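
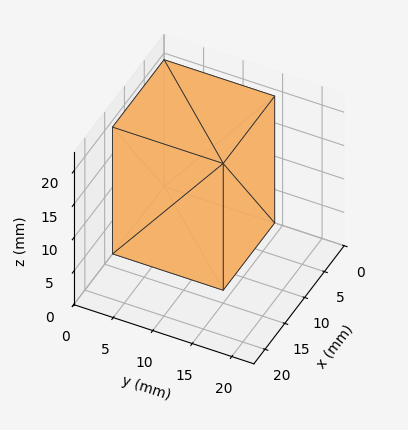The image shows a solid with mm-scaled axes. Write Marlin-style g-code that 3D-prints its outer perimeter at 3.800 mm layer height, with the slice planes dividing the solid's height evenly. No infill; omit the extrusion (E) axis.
Reading the render: the shape is a rectangular box, roughly 13 × 14 mm footprint and 19 mm tall (dimensions read to the nearest mm from the axis ticks). For the g-code, the solid's height is divided into equal slices at the stated Δz and each level perimeter traced with G1 moves after a G0 lift.

; perimeter-only toolpath
G21 ; units = mm
G90 ; absolute positioning
G28 ; home
; layer 1
G0 Z3.800
G0 X0.000 Y0.000
G1 X13.000 Y0.000
G1 X13.000 Y14.000
G1 X0.000 Y14.000
G1 X0.000 Y0.000
; layer 2
G0 Z7.600
G0 X0.000 Y0.000
G1 X13.000 Y0.000
G1 X13.000 Y14.000
G1 X0.000 Y14.000
G1 X0.000 Y0.000
; layer 3
G0 Z11.400
G0 X0.000 Y0.000
G1 X13.000 Y0.000
G1 X13.000 Y14.000
G1 X0.000 Y14.000
G1 X0.000 Y0.000
; layer 4
G0 Z15.200
G0 X0.000 Y0.000
G1 X13.000 Y0.000
G1 X13.000 Y14.000
G1 X0.000 Y14.000
G1 X0.000 Y0.000
; layer 5
G0 Z19.000
G0 X0.000 Y0.000
G1 X13.000 Y0.000
G1 X13.000 Y14.000
G1 X0.000 Y14.000
G1 X0.000 Y0.000
M2 ; end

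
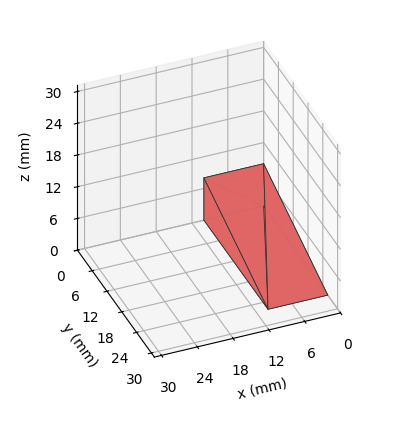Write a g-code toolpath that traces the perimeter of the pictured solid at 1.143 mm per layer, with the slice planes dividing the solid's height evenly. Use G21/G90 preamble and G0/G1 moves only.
Reading the render: the shape is a wedge (ramp): 10 × 26 mm base, rising to 8 mm along the y=0 edge and sloping linearly to z=0 at y=26 (dimensions read to the nearest mm from the axis ticks). For the g-code, the solid's height is divided into equal slices at the stated Δz and each level perimeter traced with G1 moves after a G0 lift.

; perimeter-only toolpath
G21 ; units = mm
G90 ; absolute positioning
G28 ; home
; layer 1
G0 Z1.143
G0 X0.000 Y0.000
G1 X10.000 Y0.000
G1 X10.000 Y22.286
G1 X0.000 Y22.286
G1 X0.000 Y0.000
; layer 2
G0 Z2.286
G0 X0.000 Y0.000
G1 X10.000 Y0.000
G1 X10.000 Y18.571
G1 X0.000 Y18.571
G1 X0.000 Y0.000
; layer 3
G0 Z3.429
G0 X0.000 Y0.000
G1 X10.000 Y0.000
G1 X10.000 Y14.857
G1 X0.000 Y14.857
G1 X0.000 Y0.000
; layer 4
G0 Z4.571
G0 X0.000 Y0.000
G1 X10.000 Y0.000
G1 X10.000 Y11.143
G1 X0.000 Y11.143
G1 X0.000 Y0.000
; layer 5
G0 Z5.714
G0 X0.000 Y0.000
G1 X10.000 Y0.000
G1 X10.000 Y7.429
G1 X0.000 Y7.429
G1 X0.000 Y0.000
; layer 6
G0 Z6.857
G0 X0.000 Y0.000
G1 X10.000 Y0.000
G1 X10.000 Y3.714
G1 X0.000 Y3.714
G1 X0.000 Y0.000
M2 ; end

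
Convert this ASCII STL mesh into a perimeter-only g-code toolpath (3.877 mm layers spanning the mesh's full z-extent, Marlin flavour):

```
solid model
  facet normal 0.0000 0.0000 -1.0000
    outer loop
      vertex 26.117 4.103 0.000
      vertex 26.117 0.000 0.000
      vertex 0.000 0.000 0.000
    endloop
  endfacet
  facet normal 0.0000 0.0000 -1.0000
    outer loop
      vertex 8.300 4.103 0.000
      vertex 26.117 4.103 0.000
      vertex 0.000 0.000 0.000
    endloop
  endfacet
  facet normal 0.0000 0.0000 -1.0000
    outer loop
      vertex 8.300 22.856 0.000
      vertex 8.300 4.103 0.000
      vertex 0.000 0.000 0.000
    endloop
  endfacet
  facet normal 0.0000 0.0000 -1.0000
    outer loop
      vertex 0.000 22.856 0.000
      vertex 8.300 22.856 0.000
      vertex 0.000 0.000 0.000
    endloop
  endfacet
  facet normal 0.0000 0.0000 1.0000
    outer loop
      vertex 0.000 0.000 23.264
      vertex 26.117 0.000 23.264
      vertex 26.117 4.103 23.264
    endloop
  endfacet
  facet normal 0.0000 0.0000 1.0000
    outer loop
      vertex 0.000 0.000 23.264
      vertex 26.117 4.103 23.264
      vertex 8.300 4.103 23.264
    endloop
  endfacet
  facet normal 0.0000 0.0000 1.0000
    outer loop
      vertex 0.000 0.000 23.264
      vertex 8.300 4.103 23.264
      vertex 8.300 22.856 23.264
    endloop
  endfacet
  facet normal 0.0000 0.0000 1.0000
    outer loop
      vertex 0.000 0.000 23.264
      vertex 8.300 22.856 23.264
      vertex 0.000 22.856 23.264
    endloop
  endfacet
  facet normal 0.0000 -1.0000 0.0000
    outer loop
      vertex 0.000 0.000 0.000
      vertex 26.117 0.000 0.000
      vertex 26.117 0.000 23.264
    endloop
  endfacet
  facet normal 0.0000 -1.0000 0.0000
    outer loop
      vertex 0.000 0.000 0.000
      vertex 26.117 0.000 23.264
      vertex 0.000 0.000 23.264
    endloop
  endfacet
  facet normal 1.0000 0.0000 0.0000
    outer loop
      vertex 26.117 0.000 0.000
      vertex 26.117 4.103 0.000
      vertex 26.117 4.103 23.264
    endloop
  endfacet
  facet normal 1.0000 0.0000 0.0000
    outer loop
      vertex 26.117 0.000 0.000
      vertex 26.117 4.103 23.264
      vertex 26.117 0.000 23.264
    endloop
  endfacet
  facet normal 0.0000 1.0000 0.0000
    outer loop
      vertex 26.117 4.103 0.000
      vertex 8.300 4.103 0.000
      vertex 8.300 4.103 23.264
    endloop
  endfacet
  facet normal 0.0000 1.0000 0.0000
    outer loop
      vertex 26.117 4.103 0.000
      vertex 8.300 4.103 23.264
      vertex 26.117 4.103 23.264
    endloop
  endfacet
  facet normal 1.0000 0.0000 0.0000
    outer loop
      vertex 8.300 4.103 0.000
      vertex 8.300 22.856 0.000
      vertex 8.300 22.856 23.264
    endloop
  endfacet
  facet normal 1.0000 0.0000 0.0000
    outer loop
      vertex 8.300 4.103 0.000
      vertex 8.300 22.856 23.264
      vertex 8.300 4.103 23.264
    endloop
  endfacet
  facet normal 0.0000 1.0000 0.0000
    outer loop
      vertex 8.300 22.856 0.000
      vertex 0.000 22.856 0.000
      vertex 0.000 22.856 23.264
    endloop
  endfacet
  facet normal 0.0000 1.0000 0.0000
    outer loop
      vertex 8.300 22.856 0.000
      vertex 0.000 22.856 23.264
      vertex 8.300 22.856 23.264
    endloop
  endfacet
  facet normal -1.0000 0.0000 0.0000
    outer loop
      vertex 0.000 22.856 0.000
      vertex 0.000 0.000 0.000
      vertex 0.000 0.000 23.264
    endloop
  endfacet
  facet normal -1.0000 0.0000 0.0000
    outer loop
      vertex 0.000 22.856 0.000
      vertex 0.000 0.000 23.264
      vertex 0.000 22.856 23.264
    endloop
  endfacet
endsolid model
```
; perimeter-only toolpath
G21 ; units = mm
G90 ; absolute positioning
G28 ; home
; layer 1
G0 Z3.877
G0 X0.000 Y0.000
G1 X26.117 Y0.000
G1 X26.117 Y4.103
G1 X8.300 Y4.103
G1 X8.300 Y22.856
G1 X0.000 Y22.856
G1 X0.000 Y0.000
; layer 2
G0 Z7.755
G0 X0.000 Y0.000
G1 X26.117 Y0.000
G1 X26.117 Y4.103
G1 X8.300 Y4.103
G1 X8.300 Y22.856
G1 X0.000 Y22.856
G1 X0.000 Y0.000
; layer 3
G0 Z11.632
G0 X0.000 Y0.000
G1 X26.117 Y0.000
G1 X26.117 Y4.103
G1 X8.300 Y4.103
G1 X8.300 Y22.856
G1 X0.000 Y22.856
G1 X0.000 Y0.000
; layer 4
G0 Z15.509
G0 X0.000 Y0.000
G1 X26.117 Y0.000
G1 X26.117 Y4.103
G1 X8.300 Y4.103
G1 X8.300 Y22.856
G1 X0.000 Y22.856
G1 X0.000 Y0.000
; layer 5
G0 Z19.387
G0 X0.000 Y0.000
G1 X26.117 Y0.000
G1 X26.117 Y4.103
G1 X8.300 Y4.103
G1 X8.300 Y22.856
G1 X0.000 Y22.856
G1 X0.000 Y0.000
; layer 6
G0 Z23.264
G0 X0.000 Y0.000
G1 X26.117 Y0.000
G1 X26.117 Y4.103
G1 X8.300 Y4.103
G1 X8.300 Y22.856
G1 X0.000 Y22.856
G1 X0.000 Y0.000
M2 ; end

The solid is an L-shaped prism: outer 26.1 × 22.9 mm, arm thicknesses ≈ 4.1 mm (horizontal) and 8.3 mm (vertical), extruded 23.3 mm in z. Slicing at Δz = 3.877 mm — 6 equal slices spanning the solid's height, so layer i sits at z = i·h/6 — gives 6 non-empty perimeters. Each is a 6-segment closed polygon; G0 lifts to the layer z and rapids to the start vertex, then G1 traces the edges.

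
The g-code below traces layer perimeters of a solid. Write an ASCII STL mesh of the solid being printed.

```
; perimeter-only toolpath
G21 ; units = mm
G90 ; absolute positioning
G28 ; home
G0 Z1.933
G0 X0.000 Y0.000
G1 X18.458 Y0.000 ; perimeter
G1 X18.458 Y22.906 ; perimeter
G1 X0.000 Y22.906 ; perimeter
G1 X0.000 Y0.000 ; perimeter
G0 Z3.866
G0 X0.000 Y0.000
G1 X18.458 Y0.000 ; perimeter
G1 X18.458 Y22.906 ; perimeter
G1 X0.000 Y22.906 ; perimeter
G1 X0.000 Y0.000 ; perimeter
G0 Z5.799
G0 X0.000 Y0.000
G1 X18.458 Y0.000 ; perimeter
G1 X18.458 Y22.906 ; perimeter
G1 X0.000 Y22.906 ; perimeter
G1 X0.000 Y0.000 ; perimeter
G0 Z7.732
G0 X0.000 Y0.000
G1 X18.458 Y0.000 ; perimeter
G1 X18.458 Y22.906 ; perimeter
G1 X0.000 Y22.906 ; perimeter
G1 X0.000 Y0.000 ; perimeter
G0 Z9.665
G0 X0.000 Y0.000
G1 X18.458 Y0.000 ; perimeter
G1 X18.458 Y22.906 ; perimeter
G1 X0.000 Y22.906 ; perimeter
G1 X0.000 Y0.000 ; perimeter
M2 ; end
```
solid part
  facet normal 0.0000 0.0000 -1.0000
    outer loop
      vertex 18.458 22.906 0.000
      vertex 18.458 0.000 0.000
      vertex 0.000 0.000 0.000
    endloop
  endfacet
  facet normal 0.0000 0.0000 -1.0000
    outer loop
      vertex 0.000 22.906 0.000
      vertex 18.458 22.906 0.000
      vertex 0.000 0.000 0.000
    endloop
  endfacet
  facet normal 0.0000 0.0000 1.0000
    outer loop
      vertex 0.000 0.000 9.665
      vertex 18.458 0.000 9.665
      vertex 18.458 22.906 9.665
    endloop
  endfacet
  facet normal 0.0000 0.0000 1.0000
    outer loop
      vertex 0.000 0.000 9.665
      vertex 18.458 22.906 9.665
      vertex 0.000 22.906 9.665
    endloop
  endfacet
  facet normal 0.0000 -1.0000 0.0000
    outer loop
      vertex 0.000 0.000 0.000
      vertex 18.458 0.000 0.000
      vertex 18.458 0.000 9.665
    endloop
  endfacet
  facet normal 0.0000 -1.0000 0.0000
    outer loop
      vertex 0.000 0.000 0.000
      vertex 18.458 0.000 9.665
      vertex 0.000 0.000 9.665
    endloop
  endfacet
  facet normal 0.0000 1.0000 0.0000
    outer loop
      vertex 18.458 22.906 9.665
      vertex 18.458 22.906 0.000
      vertex 0.000 22.906 0.000
    endloop
  endfacet
  facet normal 0.0000 1.0000 0.0000
    outer loop
      vertex 0.000 22.906 9.665
      vertex 18.458 22.906 9.665
      vertex 0.000 22.906 0.000
    endloop
  endfacet
  facet normal -1.0000 0.0000 0.0000
    outer loop
      vertex 0.000 22.906 9.665
      vertex 0.000 22.906 0.000
      vertex 0.000 0.000 0.000
    endloop
  endfacet
  facet normal -1.0000 0.0000 0.0000
    outer loop
      vertex 0.000 0.000 9.665
      vertex 0.000 22.906 9.665
      vertex 0.000 0.000 0.000
    endloop
  endfacet
  facet normal 1.0000 0.0000 0.0000
    outer loop
      vertex 18.458 0.000 0.000
      vertex 18.458 22.906 0.000
      vertex 18.458 22.906 9.665
    endloop
  endfacet
  facet normal 1.0000 0.0000 0.0000
    outer loop
      vertex 18.458 0.000 0.000
      vertex 18.458 22.906 9.665
      vertex 18.458 0.000 9.665
    endloop
  endfacet
endsolid part

The G0 Z moves step by Δz≈1.933 mm. Every layer's G1 loop is the same polygon, so the solid is a straight extrusion of it from z=0 to z≈9.66. Closing with flat bottom and top caps and triangulating gives 12 facets — a rectangular box, roughly 18.5 × 22.9 mm footprint and 9.66 mm tall.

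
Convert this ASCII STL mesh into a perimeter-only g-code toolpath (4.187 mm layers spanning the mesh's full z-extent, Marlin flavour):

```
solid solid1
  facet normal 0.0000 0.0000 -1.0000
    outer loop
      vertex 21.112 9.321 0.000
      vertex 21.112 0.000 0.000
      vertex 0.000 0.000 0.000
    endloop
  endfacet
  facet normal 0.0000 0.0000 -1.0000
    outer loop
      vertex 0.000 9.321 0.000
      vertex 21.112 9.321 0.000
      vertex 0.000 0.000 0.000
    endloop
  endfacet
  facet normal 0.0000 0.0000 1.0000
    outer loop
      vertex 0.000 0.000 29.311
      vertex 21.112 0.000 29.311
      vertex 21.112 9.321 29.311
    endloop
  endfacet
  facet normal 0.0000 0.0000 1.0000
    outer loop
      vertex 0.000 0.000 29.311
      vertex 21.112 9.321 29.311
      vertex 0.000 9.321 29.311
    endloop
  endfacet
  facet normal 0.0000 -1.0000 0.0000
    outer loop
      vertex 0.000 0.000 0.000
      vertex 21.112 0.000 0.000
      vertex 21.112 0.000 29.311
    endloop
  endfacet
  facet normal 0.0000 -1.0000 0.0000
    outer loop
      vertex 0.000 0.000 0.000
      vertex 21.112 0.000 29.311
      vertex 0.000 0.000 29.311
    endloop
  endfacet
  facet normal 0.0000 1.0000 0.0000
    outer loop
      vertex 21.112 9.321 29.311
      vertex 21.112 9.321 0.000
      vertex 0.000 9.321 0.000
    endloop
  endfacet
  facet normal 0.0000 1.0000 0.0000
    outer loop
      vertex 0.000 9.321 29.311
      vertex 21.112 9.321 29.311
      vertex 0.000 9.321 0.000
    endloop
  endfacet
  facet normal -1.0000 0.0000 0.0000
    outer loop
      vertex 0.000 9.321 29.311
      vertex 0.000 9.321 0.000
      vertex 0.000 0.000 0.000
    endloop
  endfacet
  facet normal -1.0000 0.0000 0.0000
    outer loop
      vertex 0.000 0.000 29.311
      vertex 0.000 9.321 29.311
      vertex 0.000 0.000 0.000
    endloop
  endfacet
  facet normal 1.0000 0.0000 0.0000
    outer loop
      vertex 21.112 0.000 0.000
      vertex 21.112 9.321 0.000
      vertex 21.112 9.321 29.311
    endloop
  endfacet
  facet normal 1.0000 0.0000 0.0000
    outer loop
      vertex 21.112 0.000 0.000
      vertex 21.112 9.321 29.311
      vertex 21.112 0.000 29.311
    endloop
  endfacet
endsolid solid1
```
; perimeter-only toolpath
G21 ; units = mm
G90 ; absolute positioning
G28 ; home
; layer 1
G0 Z4.187
G0 X0.000 Y0.000
G1 X21.112 Y0.000
G1 X21.112 Y9.321
G1 X0.000 Y9.321
G1 X0.000 Y0.000
; layer 2
G0 Z8.375
G0 X0.000 Y0.000
G1 X21.112 Y0.000
G1 X21.112 Y9.321
G1 X0.000 Y9.321
G1 X0.000 Y0.000
; layer 3
G0 Z12.562
G0 X0.000 Y0.000
G1 X21.112 Y0.000
G1 X21.112 Y9.321
G1 X0.000 Y9.321
G1 X0.000 Y0.000
; layer 4
G0 Z16.749
G0 X0.000 Y0.000
G1 X21.112 Y0.000
G1 X21.112 Y9.321
G1 X0.000 Y9.321
G1 X0.000 Y0.000
; layer 5
G0 Z20.936
G0 X0.000 Y0.000
G1 X21.112 Y0.000
G1 X21.112 Y9.321
G1 X0.000 Y9.321
G1 X0.000 Y0.000
; layer 6
G0 Z25.124
G0 X0.000 Y0.000
G1 X21.112 Y0.000
G1 X21.112 Y9.321
G1 X0.000 Y9.321
G1 X0.000 Y0.000
; layer 7
G0 Z29.311
G0 X0.000 Y0.000
G1 X21.112 Y0.000
G1 X21.112 Y9.321
G1 X0.000 Y9.321
G1 X0.000 Y0.000
M2 ; end

The solid is a rectangular box, roughly 21.1 × 9.32 mm footprint and 29.3 mm tall. Slicing at Δz = 4.187 mm — 7 equal slices spanning the solid's height, so layer i sits at z = i·h/7 — gives 7 non-empty perimeters. Each is a 4-segment closed polygon; G0 lifts to the layer z and rapids to the start vertex, then G1 traces the edges.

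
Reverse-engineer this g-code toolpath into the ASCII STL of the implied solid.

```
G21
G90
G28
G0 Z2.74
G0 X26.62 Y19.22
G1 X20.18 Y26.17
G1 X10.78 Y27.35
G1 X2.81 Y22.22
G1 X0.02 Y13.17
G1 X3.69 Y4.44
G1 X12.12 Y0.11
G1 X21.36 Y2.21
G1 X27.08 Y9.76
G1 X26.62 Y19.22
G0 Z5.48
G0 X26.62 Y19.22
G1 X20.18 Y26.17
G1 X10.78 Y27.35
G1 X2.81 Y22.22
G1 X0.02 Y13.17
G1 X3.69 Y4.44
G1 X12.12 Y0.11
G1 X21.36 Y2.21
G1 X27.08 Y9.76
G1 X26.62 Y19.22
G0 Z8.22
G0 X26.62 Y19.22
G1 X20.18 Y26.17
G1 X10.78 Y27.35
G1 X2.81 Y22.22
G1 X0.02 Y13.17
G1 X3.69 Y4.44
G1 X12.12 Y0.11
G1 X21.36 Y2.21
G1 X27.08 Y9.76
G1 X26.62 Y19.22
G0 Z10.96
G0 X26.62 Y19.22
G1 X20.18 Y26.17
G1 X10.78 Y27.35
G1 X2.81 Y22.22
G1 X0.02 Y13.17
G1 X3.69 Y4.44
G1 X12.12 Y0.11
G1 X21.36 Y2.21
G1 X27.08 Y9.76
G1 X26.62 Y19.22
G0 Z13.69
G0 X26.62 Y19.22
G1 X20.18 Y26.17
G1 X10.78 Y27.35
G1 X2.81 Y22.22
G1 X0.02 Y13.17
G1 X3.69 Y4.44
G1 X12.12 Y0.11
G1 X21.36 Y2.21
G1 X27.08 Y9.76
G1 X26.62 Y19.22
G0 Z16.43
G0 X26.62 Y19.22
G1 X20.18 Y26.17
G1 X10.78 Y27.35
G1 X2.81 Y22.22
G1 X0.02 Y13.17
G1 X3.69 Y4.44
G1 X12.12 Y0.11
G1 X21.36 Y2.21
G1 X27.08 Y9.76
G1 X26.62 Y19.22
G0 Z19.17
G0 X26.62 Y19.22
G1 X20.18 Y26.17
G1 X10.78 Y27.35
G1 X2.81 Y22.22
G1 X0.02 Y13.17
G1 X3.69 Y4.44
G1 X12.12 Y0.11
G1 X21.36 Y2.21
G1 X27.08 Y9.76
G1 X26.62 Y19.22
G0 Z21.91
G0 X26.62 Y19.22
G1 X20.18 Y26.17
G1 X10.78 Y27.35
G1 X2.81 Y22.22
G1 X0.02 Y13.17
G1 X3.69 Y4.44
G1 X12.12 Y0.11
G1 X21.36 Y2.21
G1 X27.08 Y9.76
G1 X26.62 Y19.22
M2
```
solid part
  facet normal 0.0000 0.0000 -1.0000
    outer loop
      vertex 10.78 27.35 0.00
      vertex 20.18 26.17 0.00
      vertex 26.62 19.22 0.00
    endloop
  endfacet
  facet normal 0.0000 0.0000 -1.0000
    outer loop
      vertex 2.81 22.22 0.00
      vertex 10.78 27.35 0.00
      vertex 26.62 19.22 0.00
    endloop
  endfacet
  facet normal 0.0000 0.0000 -1.0000
    outer loop
      vertex 0.02 13.17 0.00
      vertex 2.81 22.22 0.00
      vertex 26.62 19.22 0.00
    endloop
  endfacet
  facet normal 0.0000 0.0000 -1.0000
    outer loop
      vertex 3.69 4.44 0.00
      vertex 0.02 13.17 0.00
      vertex 26.62 19.22 0.00
    endloop
  endfacet
  facet normal 0.0000 0.0000 -1.0000
    outer loop
      vertex 12.12 0.11 0.00
      vertex 3.69 4.44 0.00
      vertex 26.62 19.22 0.00
    endloop
  endfacet
  facet normal 0.0000 0.0000 -1.0000
    outer loop
      vertex 21.36 2.21 0.00
      vertex 12.12 0.11 0.00
      vertex 26.62 19.22 0.00
    endloop
  endfacet
  facet normal 0.0000 0.0000 -1.0000
    outer loop
      vertex 27.08 9.76 0.00
      vertex 21.36 2.21 0.00
      vertex 26.62 19.22 0.00
    endloop
  endfacet
  facet normal 0.0000 0.0000 1.0000
    outer loop
      vertex 26.62 19.22 21.91
      vertex 20.18 26.17 21.91
      vertex 10.78 27.35 21.91
    endloop
  endfacet
  facet normal 0.0000 0.0000 1.0000
    outer loop
      vertex 26.62 19.22 21.91
      vertex 10.78 27.35 21.91
      vertex 2.81 22.22 21.91
    endloop
  endfacet
  facet normal 0.0000 0.0000 1.0000
    outer loop
      vertex 26.62 19.22 21.91
      vertex 2.81 22.22 21.91
      vertex 0.02 13.17 21.91
    endloop
  endfacet
  facet normal 0.0000 0.0000 1.0000
    outer loop
      vertex 26.62 19.22 21.91
      vertex 0.02 13.17 21.91
      vertex 3.69 4.44 21.91
    endloop
  endfacet
  facet normal 0.0000 0.0000 1.0000
    outer loop
      vertex 26.62 19.22 21.91
      vertex 3.69 4.44 21.91
      vertex 12.12 0.11 21.91
    endloop
  endfacet
  facet normal 0.0000 0.0000 1.0000
    outer loop
      vertex 26.62 19.22 21.91
      vertex 12.12 0.11 21.91
      vertex 21.36 2.21 21.91
    endloop
  endfacet
  facet normal 0.0000 0.0000 1.0000
    outer loop
      vertex 26.62 19.22 21.91
      vertex 21.36 2.21 21.91
      vertex 27.08 9.76 21.91
    endloop
  endfacet
  facet normal 0.7335 0.6797 0.0000
    outer loop
      vertex 26.62 19.22 0.00
      vertex 20.18 26.17 0.00
      vertex 20.18 26.17 21.91
    endloop
  endfacet
  facet normal 0.7335 0.6797 0.0000
    outer loop
      vertex 26.62 19.22 0.00
      vertex 20.18 26.17 21.91
      vertex 26.62 19.22 21.91
    endloop
  endfacet
  facet normal 0.1246 0.9922 0.0000
    outer loop
      vertex 20.18 26.17 0.00
      vertex 10.78 27.35 0.00
      vertex 10.78 27.35 21.91
    endloop
  endfacet
  facet normal 0.1246 0.9922 0.0000
    outer loop
      vertex 20.18 26.17 0.00
      vertex 10.78 27.35 21.91
      vertex 20.18 26.17 21.91
    endloop
  endfacet
  facet normal -0.5412 0.8409 0.0000
    outer loop
      vertex 10.78 27.35 0.00
      vertex 2.81 22.22 0.00
      vertex 2.81 22.22 21.91
    endloop
  endfacet
  facet normal -0.5412 0.8409 0.0000
    outer loop
      vertex 10.78 27.35 0.00
      vertex 2.81 22.22 21.91
      vertex 10.78 27.35 21.91
    endloop
  endfacet
  facet normal -0.9556 0.2946 0.0000
    outer loop
      vertex 2.81 22.22 0.00
      vertex 0.02 13.17 0.00
      vertex 0.02 13.17 21.91
    endloop
  endfacet
  facet normal -0.9556 0.2946 0.0000
    outer loop
      vertex 2.81 22.22 0.00
      vertex 0.02 13.17 21.91
      vertex 2.81 22.22 21.91
    endloop
  endfacet
  facet normal -0.9219 -0.3875 0.0000
    outer loop
      vertex 0.02 13.17 0.00
      vertex 3.69 4.44 0.00
      vertex 3.69 4.44 21.91
    endloop
  endfacet
  facet normal -0.9219 -0.3875 0.0000
    outer loop
      vertex 0.02 13.17 0.00
      vertex 3.69 4.44 21.91
      vertex 0.02 13.17 21.91
    endloop
  endfacet
  facet normal -0.4569 -0.8895 0.0000
    outer loop
      vertex 3.69 4.44 0.00
      vertex 12.12 0.11 0.00
      vertex 12.12 0.11 21.91
    endloop
  endfacet
  facet normal -0.4569 -0.8895 0.0000
    outer loop
      vertex 3.69 4.44 0.00
      vertex 12.12 0.11 21.91
      vertex 3.69 4.44 21.91
    endloop
  endfacet
  facet normal 0.2216 -0.9751 0.0000
    outer loop
      vertex 12.12 0.11 0.00
      vertex 21.36 2.21 0.00
      vertex 21.36 2.21 21.91
    endloop
  endfacet
  facet normal 0.2216 -0.9751 0.0000
    outer loop
      vertex 12.12 0.11 0.00
      vertex 21.36 2.21 21.91
      vertex 12.12 0.11 21.91
    endloop
  endfacet
  facet normal 0.7971 -0.6039 0.0000
    outer loop
      vertex 21.36 2.21 0.00
      vertex 27.08 9.76 0.00
      vertex 27.08 9.76 21.91
    endloop
  endfacet
  facet normal 0.7971 -0.6039 0.0000
    outer loop
      vertex 21.36 2.21 0.00
      vertex 27.08 9.76 21.91
      vertex 21.36 2.21 21.91
    endloop
  endfacet
  facet normal 0.9988 0.0486 0.0000
    outer loop
      vertex 27.08 9.76 0.00
      vertex 26.62 19.22 0.00
      vertex 26.62 19.22 21.91
    endloop
  endfacet
  facet normal 0.9988 0.0486 0.0000
    outer loop
      vertex 27.08 9.76 0.00
      vertex 26.62 19.22 21.91
      vertex 27.08 9.76 21.91
    endloop
  endfacet
endsolid part

The G0 Z moves step by Δz≈2.74 mm. Every layer's G1 loop is the same polygon, so the solid is a straight extrusion of it from z=0 to z≈21.9. Closing with flat bottom and top caps and triangulating gives 32 facets — a regular 9-sided prism (a cylinder approximated with 9 flat sides), circumscribed radius ≈ 13.8 mm, height ≈ 21.9 mm.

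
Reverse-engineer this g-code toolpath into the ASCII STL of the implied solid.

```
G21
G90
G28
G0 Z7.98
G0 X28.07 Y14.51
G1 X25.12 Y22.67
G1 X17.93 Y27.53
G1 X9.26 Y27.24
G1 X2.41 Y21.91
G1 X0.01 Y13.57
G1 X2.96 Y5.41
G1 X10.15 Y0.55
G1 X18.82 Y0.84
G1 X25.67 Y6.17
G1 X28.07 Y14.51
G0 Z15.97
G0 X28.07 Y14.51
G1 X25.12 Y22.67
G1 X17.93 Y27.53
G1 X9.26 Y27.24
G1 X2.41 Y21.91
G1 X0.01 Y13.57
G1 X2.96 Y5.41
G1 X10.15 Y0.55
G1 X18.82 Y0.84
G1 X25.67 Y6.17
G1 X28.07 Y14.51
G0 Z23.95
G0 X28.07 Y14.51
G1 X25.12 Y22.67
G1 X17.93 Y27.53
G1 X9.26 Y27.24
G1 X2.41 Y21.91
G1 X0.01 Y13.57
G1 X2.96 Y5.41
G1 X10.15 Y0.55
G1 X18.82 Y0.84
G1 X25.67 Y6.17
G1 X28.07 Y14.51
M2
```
solid part
  facet normal 0.0000 0.0000 -1.0000
    outer loop
      vertex 17.93 27.53 0.00
      vertex 25.12 22.67 0.00
      vertex 28.07 14.51 0.00
    endloop
  endfacet
  facet normal 0.0000 0.0000 -1.0000
    outer loop
      vertex 9.26 27.24 0.00
      vertex 17.93 27.53 0.00
      vertex 28.07 14.51 0.00
    endloop
  endfacet
  facet normal 0.0000 0.0000 -1.0000
    outer loop
      vertex 2.41 21.91 0.00
      vertex 9.26 27.24 0.00
      vertex 28.07 14.51 0.00
    endloop
  endfacet
  facet normal 0.0000 0.0000 -1.0000
    outer loop
      vertex 0.01 13.57 0.00
      vertex 2.41 21.91 0.00
      vertex 28.07 14.51 0.00
    endloop
  endfacet
  facet normal 0.0000 0.0000 -1.0000
    outer loop
      vertex 2.96 5.41 0.00
      vertex 0.01 13.57 0.00
      vertex 28.07 14.51 0.00
    endloop
  endfacet
  facet normal 0.0000 0.0000 -1.0000
    outer loop
      vertex 10.15 0.55 0.00
      vertex 2.96 5.41 0.00
      vertex 28.07 14.51 0.00
    endloop
  endfacet
  facet normal 0.0000 0.0000 -1.0000
    outer loop
      vertex 18.82 0.84 0.00
      vertex 10.15 0.55 0.00
      vertex 28.07 14.51 0.00
    endloop
  endfacet
  facet normal 0.0000 0.0000 -1.0000
    outer loop
      vertex 25.67 6.17 0.00
      vertex 18.82 0.84 0.00
      vertex 28.07 14.51 0.00
    endloop
  endfacet
  facet normal 0.0000 0.0000 1.0000
    outer loop
      vertex 28.07 14.51 23.95
      vertex 25.12 22.67 23.95
      vertex 17.93 27.53 23.95
    endloop
  endfacet
  facet normal 0.0000 0.0000 1.0000
    outer loop
      vertex 28.07 14.51 23.95
      vertex 17.93 27.53 23.95
      vertex 9.26 27.24 23.95
    endloop
  endfacet
  facet normal 0.0000 0.0000 1.0000
    outer loop
      vertex 28.07 14.51 23.95
      vertex 9.26 27.24 23.95
      vertex 2.41 21.91 23.95
    endloop
  endfacet
  facet normal 0.0000 0.0000 1.0000
    outer loop
      vertex 28.07 14.51 23.95
      vertex 2.41 21.91 23.95
      vertex 0.01 13.57 23.95
    endloop
  endfacet
  facet normal 0.0000 0.0000 1.0000
    outer loop
      vertex 28.07 14.51 23.95
      vertex 0.01 13.57 23.95
      vertex 2.96 5.41 23.95
    endloop
  endfacet
  facet normal 0.0000 0.0000 1.0000
    outer loop
      vertex 28.07 14.51 23.95
      vertex 2.96 5.41 23.95
      vertex 10.15 0.55 23.95
    endloop
  endfacet
  facet normal 0.0000 0.0000 1.0000
    outer loop
      vertex 28.07 14.51 23.95
      vertex 10.15 0.55 23.95
      vertex 18.82 0.84 23.95
    endloop
  endfacet
  facet normal 0.0000 0.0000 1.0000
    outer loop
      vertex 28.07 14.51 23.95
      vertex 18.82 0.84 23.95
      vertex 25.67 6.17 23.95
    endloop
  endfacet
  facet normal 0.9404 0.3400 0.0000
    outer loop
      vertex 28.07 14.51 0.00
      vertex 25.12 22.67 0.00
      vertex 25.12 22.67 23.95
    endloop
  endfacet
  facet normal 0.9404 0.3400 0.0000
    outer loop
      vertex 28.07 14.51 0.00
      vertex 25.12 22.67 23.95
      vertex 28.07 14.51 23.95
    endloop
  endfacet
  facet normal 0.5600 0.8285 0.0000
    outer loop
      vertex 25.12 22.67 0.00
      vertex 17.93 27.53 0.00
      vertex 17.93 27.53 23.95
    endloop
  endfacet
  facet normal 0.5600 0.8285 0.0000
    outer loop
      vertex 25.12 22.67 0.00
      vertex 17.93 27.53 23.95
      vertex 25.12 22.67 23.95
    endloop
  endfacet
  facet normal -0.0334 0.9994 0.0000
    outer loop
      vertex 17.93 27.53 0.00
      vertex 9.26 27.24 0.00
      vertex 9.26 27.24 23.95
    endloop
  endfacet
  facet normal -0.0334 0.9994 0.0000
    outer loop
      vertex 17.93 27.53 0.00
      vertex 9.26 27.24 23.95
      vertex 17.93 27.53 23.95
    endloop
  endfacet
  facet normal -0.6141 0.7892 0.0000
    outer loop
      vertex 9.26 27.24 0.00
      vertex 2.41 21.91 0.00
      vertex 2.41 21.91 23.95
    endloop
  endfacet
  facet normal -0.6141 0.7892 0.0000
    outer loop
      vertex 9.26 27.24 0.00
      vertex 2.41 21.91 23.95
      vertex 9.26 27.24 23.95
    endloop
  endfacet
  facet normal -0.9610 0.2765 0.0000
    outer loop
      vertex 2.41 21.91 0.00
      vertex 0.01 13.57 0.00
      vertex 0.01 13.57 23.95
    endloop
  endfacet
  facet normal -0.9610 0.2765 0.0000
    outer loop
      vertex 2.41 21.91 0.00
      vertex 0.01 13.57 23.95
      vertex 2.41 21.91 23.95
    endloop
  endfacet
  facet normal -0.9404 -0.3400 0.0000
    outer loop
      vertex 0.01 13.57 0.00
      vertex 2.96 5.41 0.00
      vertex 2.96 5.41 23.95
    endloop
  endfacet
  facet normal -0.9404 -0.3400 0.0000
    outer loop
      vertex 0.01 13.57 0.00
      vertex 2.96 5.41 23.95
      vertex 0.01 13.57 23.95
    endloop
  endfacet
  facet normal -0.5600 -0.8285 0.0000
    outer loop
      vertex 2.96 5.41 0.00
      vertex 10.15 0.55 0.00
      vertex 10.15 0.55 23.95
    endloop
  endfacet
  facet normal -0.5600 -0.8285 0.0000
    outer loop
      vertex 2.96 5.41 0.00
      vertex 10.15 0.55 23.95
      vertex 2.96 5.41 23.95
    endloop
  endfacet
  facet normal 0.0334 -0.9994 0.0000
    outer loop
      vertex 10.15 0.55 0.00
      vertex 18.82 0.84 0.00
      vertex 18.82 0.84 23.95
    endloop
  endfacet
  facet normal 0.0334 -0.9994 0.0000
    outer loop
      vertex 10.15 0.55 0.00
      vertex 18.82 0.84 23.95
      vertex 10.15 0.55 23.95
    endloop
  endfacet
  facet normal 0.6141 -0.7892 0.0000
    outer loop
      vertex 18.82 0.84 0.00
      vertex 25.67 6.17 0.00
      vertex 25.67 6.17 23.95
    endloop
  endfacet
  facet normal 0.6141 -0.7892 0.0000
    outer loop
      vertex 18.82 0.84 0.00
      vertex 25.67 6.17 23.95
      vertex 18.82 0.84 23.95
    endloop
  endfacet
  facet normal 0.9610 -0.2765 0.0000
    outer loop
      vertex 25.67 6.17 0.00
      vertex 28.07 14.51 0.00
      vertex 28.07 14.51 23.95
    endloop
  endfacet
  facet normal 0.9610 -0.2765 0.0000
    outer loop
      vertex 25.67 6.17 0.00
      vertex 28.07 14.51 23.95
      vertex 25.67 6.17 23.95
    endloop
  endfacet
endsolid part

The G0 Z moves step by Δz≈7.98 mm. Every layer's G1 loop is the same polygon, so the solid is a straight extrusion of it from z=0 to z≈23.9. Closing with flat bottom and top caps and triangulating gives 36 facets — a regular 10-sided prism (a cylinder approximated with 10 flat sides), circumscribed radius ≈ 14 mm, height ≈ 23.9 mm.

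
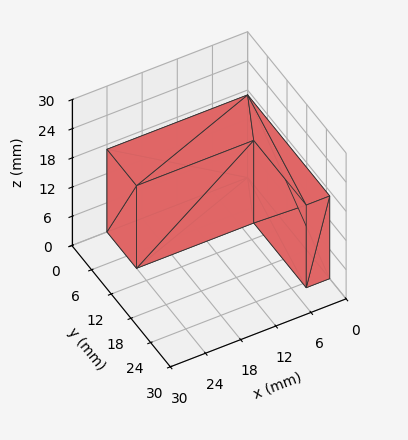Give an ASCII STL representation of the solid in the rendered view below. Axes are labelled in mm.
Reading the render: the shape is an L-shaped prism: outer 24 × 25 mm, arm thicknesses ≈ 9 mm (horizontal) and 4 mm (vertical), extruded 17 mm in z (dimensions read to the nearest mm from the axis ticks). For the STL, each face is triangulated and given an outward normal.

solid part
  facet normal 0.0000 0.0000 -1.0000
    outer loop
      vertex 24.00 9.00 0.00
      vertex 24.00 0.00 0.00
      vertex 0.00 0.00 0.00
    endloop
  endfacet
  facet normal 0.0000 0.0000 -1.0000
    outer loop
      vertex 4.00 9.00 0.00
      vertex 24.00 9.00 0.00
      vertex 0.00 0.00 0.00
    endloop
  endfacet
  facet normal 0.0000 0.0000 -1.0000
    outer loop
      vertex 4.00 25.00 0.00
      vertex 4.00 9.00 0.00
      vertex 0.00 0.00 0.00
    endloop
  endfacet
  facet normal 0.0000 0.0000 -1.0000
    outer loop
      vertex 0.00 25.00 0.00
      vertex 4.00 25.00 0.00
      vertex 0.00 0.00 0.00
    endloop
  endfacet
  facet normal 0.0000 0.0000 1.0000
    outer loop
      vertex 0.00 0.00 17.00
      vertex 24.00 0.00 17.00
      vertex 24.00 9.00 17.00
    endloop
  endfacet
  facet normal 0.0000 0.0000 1.0000
    outer loop
      vertex 0.00 0.00 17.00
      vertex 24.00 9.00 17.00
      vertex 4.00 9.00 17.00
    endloop
  endfacet
  facet normal 0.0000 0.0000 1.0000
    outer loop
      vertex 0.00 0.00 17.00
      vertex 4.00 9.00 17.00
      vertex 4.00 25.00 17.00
    endloop
  endfacet
  facet normal 0.0000 0.0000 1.0000
    outer loop
      vertex 0.00 0.00 17.00
      vertex 4.00 25.00 17.00
      vertex 0.00 25.00 17.00
    endloop
  endfacet
  facet normal 0.0000 -1.0000 0.0000
    outer loop
      vertex 0.00 0.00 0.00
      vertex 24.00 0.00 0.00
      vertex 24.00 0.00 17.00
    endloop
  endfacet
  facet normal 0.0000 -1.0000 0.0000
    outer loop
      vertex 0.00 0.00 0.00
      vertex 24.00 0.00 17.00
      vertex 0.00 0.00 17.00
    endloop
  endfacet
  facet normal 1.0000 0.0000 0.0000
    outer loop
      vertex 24.00 0.00 0.00
      vertex 24.00 9.00 0.00
      vertex 24.00 9.00 17.00
    endloop
  endfacet
  facet normal 1.0000 0.0000 0.0000
    outer loop
      vertex 24.00 0.00 0.00
      vertex 24.00 9.00 17.00
      vertex 24.00 0.00 17.00
    endloop
  endfacet
  facet normal 0.0000 1.0000 0.0000
    outer loop
      vertex 24.00 9.00 0.00
      vertex 4.00 9.00 0.00
      vertex 4.00 9.00 17.00
    endloop
  endfacet
  facet normal 0.0000 1.0000 0.0000
    outer loop
      vertex 24.00 9.00 0.00
      vertex 4.00 9.00 17.00
      vertex 24.00 9.00 17.00
    endloop
  endfacet
  facet normal 1.0000 0.0000 0.0000
    outer loop
      vertex 4.00 9.00 0.00
      vertex 4.00 25.00 0.00
      vertex 4.00 25.00 17.00
    endloop
  endfacet
  facet normal 1.0000 0.0000 0.0000
    outer loop
      vertex 4.00 9.00 0.00
      vertex 4.00 25.00 17.00
      vertex 4.00 9.00 17.00
    endloop
  endfacet
  facet normal 0.0000 1.0000 0.0000
    outer loop
      vertex 4.00 25.00 0.00
      vertex 0.00 25.00 0.00
      vertex 0.00 25.00 17.00
    endloop
  endfacet
  facet normal 0.0000 1.0000 0.0000
    outer loop
      vertex 4.00 25.00 0.00
      vertex 0.00 25.00 17.00
      vertex 4.00 25.00 17.00
    endloop
  endfacet
  facet normal -1.0000 0.0000 0.0000
    outer loop
      vertex 0.00 25.00 0.00
      vertex 0.00 0.00 0.00
      vertex 0.00 0.00 17.00
    endloop
  endfacet
  facet normal -1.0000 0.0000 0.0000
    outer loop
      vertex 0.00 25.00 0.00
      vertex 0.00 0.00 17.00
      vertex 0.00 25.00 17.00
    endloop
  endfacet
endsolid part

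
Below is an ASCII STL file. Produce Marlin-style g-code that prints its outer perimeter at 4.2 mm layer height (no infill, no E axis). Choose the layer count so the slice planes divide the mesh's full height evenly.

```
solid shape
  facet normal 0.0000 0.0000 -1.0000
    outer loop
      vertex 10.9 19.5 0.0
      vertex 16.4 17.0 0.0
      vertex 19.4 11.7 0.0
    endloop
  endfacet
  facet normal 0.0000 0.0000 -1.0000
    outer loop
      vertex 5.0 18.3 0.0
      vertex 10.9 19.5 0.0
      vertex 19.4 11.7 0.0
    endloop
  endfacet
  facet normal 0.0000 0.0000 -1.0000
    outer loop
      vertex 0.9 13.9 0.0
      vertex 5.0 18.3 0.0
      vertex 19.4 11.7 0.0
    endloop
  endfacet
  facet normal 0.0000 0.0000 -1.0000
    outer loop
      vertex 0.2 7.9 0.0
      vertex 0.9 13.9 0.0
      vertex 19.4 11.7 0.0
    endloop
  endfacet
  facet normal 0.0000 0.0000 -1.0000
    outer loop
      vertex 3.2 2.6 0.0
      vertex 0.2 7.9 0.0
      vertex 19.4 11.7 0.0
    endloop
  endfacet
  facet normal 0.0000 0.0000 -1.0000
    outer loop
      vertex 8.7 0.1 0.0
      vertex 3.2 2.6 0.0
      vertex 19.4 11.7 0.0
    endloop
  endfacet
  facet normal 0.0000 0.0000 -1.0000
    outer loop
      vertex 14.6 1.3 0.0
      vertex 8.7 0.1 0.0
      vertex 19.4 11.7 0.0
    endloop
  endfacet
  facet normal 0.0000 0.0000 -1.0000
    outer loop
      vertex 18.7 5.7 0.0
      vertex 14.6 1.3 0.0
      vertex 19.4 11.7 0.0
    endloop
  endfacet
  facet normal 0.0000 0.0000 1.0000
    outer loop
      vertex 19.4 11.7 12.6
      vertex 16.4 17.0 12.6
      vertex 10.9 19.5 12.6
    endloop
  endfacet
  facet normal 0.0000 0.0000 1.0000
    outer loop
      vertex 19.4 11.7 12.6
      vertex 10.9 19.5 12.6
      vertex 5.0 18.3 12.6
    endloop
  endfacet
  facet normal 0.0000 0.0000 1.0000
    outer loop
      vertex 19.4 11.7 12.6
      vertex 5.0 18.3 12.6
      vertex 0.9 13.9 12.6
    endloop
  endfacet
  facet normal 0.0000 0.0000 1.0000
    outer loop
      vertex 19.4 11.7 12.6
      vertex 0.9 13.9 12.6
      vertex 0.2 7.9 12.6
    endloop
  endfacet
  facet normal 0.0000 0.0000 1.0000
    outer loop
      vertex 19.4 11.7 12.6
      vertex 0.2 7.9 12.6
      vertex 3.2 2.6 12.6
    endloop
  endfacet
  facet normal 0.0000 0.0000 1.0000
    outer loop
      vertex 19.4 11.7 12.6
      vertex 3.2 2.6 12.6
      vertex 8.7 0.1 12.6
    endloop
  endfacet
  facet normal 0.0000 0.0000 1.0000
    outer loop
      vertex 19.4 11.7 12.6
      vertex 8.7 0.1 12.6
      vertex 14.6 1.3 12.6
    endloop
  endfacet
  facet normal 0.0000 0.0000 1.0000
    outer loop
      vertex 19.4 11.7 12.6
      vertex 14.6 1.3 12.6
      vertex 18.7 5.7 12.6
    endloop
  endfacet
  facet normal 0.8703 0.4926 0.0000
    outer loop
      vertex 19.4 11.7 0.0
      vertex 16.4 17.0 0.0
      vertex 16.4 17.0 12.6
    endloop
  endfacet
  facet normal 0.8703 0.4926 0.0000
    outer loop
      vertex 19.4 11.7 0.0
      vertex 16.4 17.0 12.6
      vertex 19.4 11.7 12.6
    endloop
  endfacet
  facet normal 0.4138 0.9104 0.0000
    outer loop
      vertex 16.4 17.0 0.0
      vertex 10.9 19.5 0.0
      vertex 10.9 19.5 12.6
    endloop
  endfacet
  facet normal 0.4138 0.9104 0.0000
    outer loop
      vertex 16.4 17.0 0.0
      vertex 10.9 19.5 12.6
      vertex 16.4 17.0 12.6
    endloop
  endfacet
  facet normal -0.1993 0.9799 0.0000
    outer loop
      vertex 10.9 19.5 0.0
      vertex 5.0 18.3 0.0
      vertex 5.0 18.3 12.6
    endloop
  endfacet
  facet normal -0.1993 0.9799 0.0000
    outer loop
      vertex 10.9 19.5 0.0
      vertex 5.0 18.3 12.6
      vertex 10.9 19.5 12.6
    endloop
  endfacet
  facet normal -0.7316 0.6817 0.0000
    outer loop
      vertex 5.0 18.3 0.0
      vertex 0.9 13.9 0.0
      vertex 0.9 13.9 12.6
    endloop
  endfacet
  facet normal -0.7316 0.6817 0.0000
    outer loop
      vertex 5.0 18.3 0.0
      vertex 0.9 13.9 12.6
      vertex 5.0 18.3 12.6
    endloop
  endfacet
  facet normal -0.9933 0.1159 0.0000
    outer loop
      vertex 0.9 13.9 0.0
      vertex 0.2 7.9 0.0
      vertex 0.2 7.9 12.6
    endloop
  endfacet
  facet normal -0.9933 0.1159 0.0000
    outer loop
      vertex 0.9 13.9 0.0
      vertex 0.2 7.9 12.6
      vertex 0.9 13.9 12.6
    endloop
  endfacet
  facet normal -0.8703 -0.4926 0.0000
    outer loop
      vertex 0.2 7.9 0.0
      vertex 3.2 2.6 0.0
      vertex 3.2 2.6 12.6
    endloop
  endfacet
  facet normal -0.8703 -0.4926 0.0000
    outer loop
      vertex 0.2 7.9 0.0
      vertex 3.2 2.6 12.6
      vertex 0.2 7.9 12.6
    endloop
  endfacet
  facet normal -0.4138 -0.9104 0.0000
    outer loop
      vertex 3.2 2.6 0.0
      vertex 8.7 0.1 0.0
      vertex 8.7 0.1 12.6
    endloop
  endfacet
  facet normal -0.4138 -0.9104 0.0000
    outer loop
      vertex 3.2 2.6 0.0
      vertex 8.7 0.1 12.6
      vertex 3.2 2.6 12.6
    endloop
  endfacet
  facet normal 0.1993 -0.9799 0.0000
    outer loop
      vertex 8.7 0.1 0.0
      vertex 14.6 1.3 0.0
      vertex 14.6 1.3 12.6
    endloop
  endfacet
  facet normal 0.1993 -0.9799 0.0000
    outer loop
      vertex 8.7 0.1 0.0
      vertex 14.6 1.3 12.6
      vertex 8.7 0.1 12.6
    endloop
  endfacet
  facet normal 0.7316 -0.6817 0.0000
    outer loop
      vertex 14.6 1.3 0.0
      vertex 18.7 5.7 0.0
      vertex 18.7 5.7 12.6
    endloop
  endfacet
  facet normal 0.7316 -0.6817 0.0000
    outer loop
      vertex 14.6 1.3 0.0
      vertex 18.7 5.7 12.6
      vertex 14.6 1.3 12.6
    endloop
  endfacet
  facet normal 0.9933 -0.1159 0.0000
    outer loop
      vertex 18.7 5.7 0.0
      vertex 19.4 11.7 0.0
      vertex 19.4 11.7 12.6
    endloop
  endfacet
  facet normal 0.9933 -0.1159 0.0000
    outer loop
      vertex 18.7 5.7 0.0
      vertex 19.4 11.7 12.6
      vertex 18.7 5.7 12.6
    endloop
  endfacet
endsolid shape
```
; perimeter-only toolpath
G21 ; units = mm
G90 ; absolute positioning
G28 ; home
; layer 1
G0 Z4.2
G0 X19.4 Y11.7
G1 X16.4 Y17.0
G1 X10.9 Y19.5
G1 X5.0 Y18.3
G1 X0.9 Y13.9
G1 X0.2 Y7.9
G1 X3.2 Y2.6
G1 X8.7 Y0.1
G1 X14.6 Y1.3
G1 X18.7 Y5.7
G1 X19.4 Y11.7
; layer 2
G0 Z8.4
G0 X19.4 Y11.7
G1 X16.4 Y17.0
G1 X10.9 Y19.5
G1 X5.0 Y18.3
G1 X0.9 Y13.9
G1 X0.2 Y7.9
G1 X3.2 Y2.6
G1 X8.7 Y0.1
G1 X14.6 Y1.3
G1 X18.7 Y5.7
G1 X19.4 Y11.7
; layer 3
G0 Z12.6
G0 X19.4 Y11.7
G1 X16.4 Y17.0
G1 X10.9 Y19.5
G1 X5.0 Y18.3
G1 X0.9 Y13.9
G1 X0.2 Y7.9
G1 X3.2 Y2.6
G1 X8.7 Y0.1
G1 X14.6 Y1.3
G1 X18.7 Y5.7
G1 X19.4 Y11.7
M2 ; end

The solid is a regular 10-sided prism (a cylinder approximated with 10 flat sides), circumscribed radius ≈ 9.8 mm, height ≈ 12.6 mm. Slicing at Δz = 4.2 mm — 3 equal slices spanning the solid's height, so layer i sits at z = i·h/3 — gives 3 non-empty perimeters. Each is a 10-segment closed polygon; G0 lifts to the layer z and rapids to the start vertex, then G1 traces the edges.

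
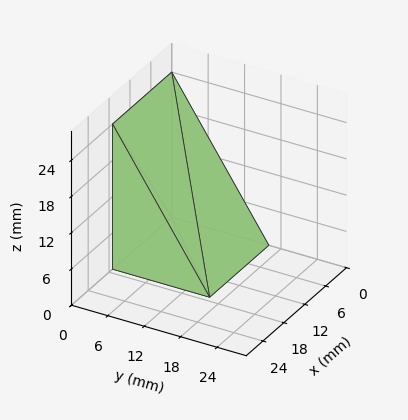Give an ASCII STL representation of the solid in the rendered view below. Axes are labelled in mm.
Reading the render: the shape is a wedge (ramp): 17 × 16 mm base, rising to 24 mm along the y=0 edge and sloping linearly to z=0 at y=16 (dimensions read to the nearest mm from the axis ticks). For the STL, each face is triangulated and given an outward normal.

solid part
  facet normal 0.0000 0.0000 -1.0000
    outer loop
      vertex 17.0 16.0 0.0
      vertex 17.0 0.0 0.0
      vertex 0.0 0.0 0.0
    endloop
  endfacet
  facet normal 0.0000 0.0000 -1.0000
    outer loop
      vertex 0.0 16.0 0.0
      vertex 17.0 16.0 0.0
      vertex 0.0 0.0 0.0
    endloop
  endfacet
  facet normal 0.0000 -1.0000 0.0000
    outer loop
      vertex 0.0 0.0 0.0
      vertex 17.0 0.0 0.0
      vertex 17.0 0.0 24.0
    endloop
  endfacet
  facet normal 0.0000 -1.0000 0.0000
    outer loop
      vertex 0.0 0.0 0.0
      vertex 17.0 0.0 24.0
      vertex 0.0 0.0 24.0
    endloop
  endfacet
  facet normal 0.0000 0.8321 0.5547
    outer loop
      vertex 0.0 0.0 24.0
      vertex 17.0 0.0 24.0
      vertex 17.0 16.0 0.0
    endloop
  endfacet
  facet normal 0.0000 0.8321 0.5547
    outer loop
      vertex 0.0 0.0 24.0
      vertex 17.0 16.0 0.0
      vertex 0.0 16.0 0.0
    endloop
  endfacet
  facet normal -1.0000 0.0000 0.0000
    outer loop
      vertex 0.0 0.0 24.0
      vertex 0.0 16.0 0.0
      vertex 0.0 0.0 0.0
    endloop
  endfacet
  facet normal 1.0000 0.0000 0.0000
    outer loop
      vertex 17.0 0.0 0.0
      vertex 17.0 16.0 0.0
      vertex 17.0 0.0 24.0
    endloop
  endfacet
endsolid part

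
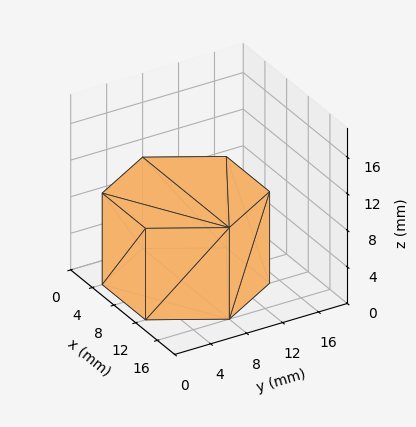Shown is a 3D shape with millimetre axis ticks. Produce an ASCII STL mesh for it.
Reading the render: the shape is a regular 6-sided prism (a cylinder approximated with 6 flat sides), circumscribed radius ≈ 8 mm, height ≈ 10 mm (dimensions read to the nearest mm from the axis ticks). For the STL, each face is triangulated and given an outward normal.

solid part
  facet normal 0.0000 0.0000 -1.0000
    outer loop
      vertex 4.0 14.9 0.0
      vertex 12.0 14.9 0.0
      vertex 16.0 8.0 0.0
    endloop
  endfacet
  facet normal 0.0000 0.0000 -1.0000
    outer loop
      vertex 0.0 8.0 0.0
      vertex 4.0 14.9 0.0
      vertex 16.0 8.0 0.0
    endloop
  endfacet
  facet normal 0.0000 0.0000 -1.0000
    outer loop
      vertex 4.0 1.1 0.0
      vertex 0.0 8.0 0.0
      vertex 16.0 8.0 0.0
    endloop
  endfacet
  facet normal 0.0000 0.0000 -1.0000
    outer loop
      vertex 12.0 1.1 0.0
      vertex 4.0 1.1 0.0
      vertex 16.0 8.0 0.0
    endloop
  endfacet
  facet normal 0.0000 0.0000 1.0000
    outer loop
      vertex 16.0 8.0 10.0
      vertex 12.0 14.9 10.0
      vertex 4.0 14.9 10.0
    endloop
  endfacet
  facet normal 0.0000 0.0000 1.0000
    outer loop
      vertex 16.0 8.0 10.0
      vertex 4.0 14.9 10.0
      vertex 0.0 8.0 10.0
    endloop
  endfacet
  facet normal 0.0000 0.0000 1.0000
    outer loop
      vertex 16.0 8.0 10.0
      vertex 0.0 8.0 10.0
      vertex 4.0 1.1 10.0
    endloop
  endfacet
  facet normal 0.0000 0.0000 1.0000
    outer loop
      vertex 16.0 8.0 10.0
      vertex 4.0 1.1 10.0
      vertex 12.0 1.1 10.0
    endloop
  endfacet
  facet normal 0.8651 0.5015 0.0000
    outer loop
      vertex 16.0 8.0 0.0
      vertex 12.0 14.9 0.0
      vertex 12.0 14.9 10.0
    endloop
  endfacet
  facet normal 0.8651 0.5015 0.0000
    outer loop
      vertex 16.0 8.0 0.0
      vertex 12.0 14.9 10.0
      vertex 16.0 8.0 10.0
    endloop
  endfacet
  facet normal 0.0000 1.0000 0.0000
    outer loop
      vertex 12.0 14.9 0.0
      vertex 4.0 14.9 0.0
      vertex 4.0 14.9 10.0
    endloop
  endfacet
  facet normal 0.0000 1.0000 0.0000
    outer loop
      vertex 12.0 14.9 0.0
      vertex 4.0 14.9 10.0
      vertex 12.0 14.9 10.0
    endloop
  endfacet
  facet normal -0.8651 0.5015 0.0000
    outer loop
      vertex 4.0 14.9 0.0
      vertex 0.0 8.0 0.0
      vertex 0.0 8.0 10.0
    endloop
  endfacet
  facet normal -0.8651 0.5015 0.0000
    outer loop
      vertex 4.0 14.9 0.0
      vertex 0.0 8.0 10.0
      vertex 4.0 14.9 10.0
    endloop
  endfacet
  facet normal -0.8651 -0.5015 0.0000
    outer loop
      vertex 0.0 8.0 0.0
      vertex 4.0 1.1 0.0
      vertex 4.0 1.1 10.0
    endloop
  endfacet
  facet normal -0.8651 -0.5015 0.0000
    outer loop
      vertex 0.0 8.0 0.0
      vertex 4.0 1.1 10.0
      vertex 0.0 8.0 10.0
    endloop
  endfacet
  facet normal 0.0000 -1.0000 0.0000
    outer loop
      vertex 4.0 1.1 0.0
      vertex 12.0 1.1 0.0
      vertex 12.0 1.1 10.0
    endloop
  endfacet
  facet normal 0.0000 -1.0000 0.0000
    outer loop
      vertex 4.0 1.1 0.0
      vertex 12.0 1.1 10.0
      vertex 4.0 1.1 10.0
    endloop
  endfacet
  facet normal 0.8651 -0.5015 0.0000
    outer loop
      vertex 12.0 1.1 0.0
      vertex 16.0 8.0 0.0
      vertex 16.0 8.0 10.0
    endloop
  endfacet
  facet normal 0.8651 -0.5015 0.0000
    outer loop
      vertex 12.0 1.1 0.0
      vertex 16.0 8.0 10.0
      vertex 12.0 1.1 10.0
    endloop
  endfacet
endsolid part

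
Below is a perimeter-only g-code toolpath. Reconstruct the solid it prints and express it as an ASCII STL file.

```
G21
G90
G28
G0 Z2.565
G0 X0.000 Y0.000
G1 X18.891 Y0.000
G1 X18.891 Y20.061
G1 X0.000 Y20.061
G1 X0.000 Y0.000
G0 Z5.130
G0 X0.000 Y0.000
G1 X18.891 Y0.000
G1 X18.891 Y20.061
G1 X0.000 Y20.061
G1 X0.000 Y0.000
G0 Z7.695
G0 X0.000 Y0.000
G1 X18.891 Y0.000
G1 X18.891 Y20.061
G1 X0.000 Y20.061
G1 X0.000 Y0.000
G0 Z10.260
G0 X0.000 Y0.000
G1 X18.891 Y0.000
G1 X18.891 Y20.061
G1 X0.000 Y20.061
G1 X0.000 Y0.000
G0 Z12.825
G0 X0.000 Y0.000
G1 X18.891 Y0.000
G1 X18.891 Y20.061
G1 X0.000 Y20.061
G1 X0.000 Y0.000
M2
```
solid part
  facet normal 0.0000 0.0000 -1.0000
    outer loop
      vertex 18.891 20.061 0.000
      vertex 18.891 0.000 0.000
      vertex 0.000 0.000 0.000
    endloop
  endfacet
  facet normal 0.0000 0.0000 -1.0000
    outer loop
      vertex 0.000 20.061 0.000
      vertex 18.891 20.061 0.000
      vertex 0.000 0.000 0.000
    endloop
  endfacet
  facet normal 0.0000 0.0000 1.0000
    outer loop
      vertex 0.000 0.000 12.825
      vertex 18.891 0.000 12.825
      vertex 18.891 20.061 12.825
    endloop
  endfacet
  facet normal 0.0000 0.0000 1.0000
    outer loop
      vertex 0.000 0.000 12.825
      vertex 18.891 20.061 12.825
      vertex 0.000 20.061 12.825
    endloop
  endfacet
  facet normal 0.0000 -1.0000 0.0000
    outer loop
      vertex 0.000 0.000 0.000
      vertex 18.891 0.000 0.000
      vertex 18.891 0.000 12.825
    endloop
  endfacet
  facet normal 0.0000 -1.0000 0.0000
    outer loop
      vertex 0.000 0.000 0.000
      vertex 18.891 0.000 12.825
      vertex 0.000 0.000 12.825
    endloop
  endfacet
  facet normal 0.0000 1.0000 0.0000
    outer loop
      vertex 18.891 20.061 12.825
      vertex 18.891 20.061 0.000
      vertex 0.000 20.061 0.000
    endloop
  endfacet
  facet normal 0.0000 1.0000 0.0000
    outer loop
      vertex 0.000 20.061 12.825
      vertex 18.891 20.061 12.825
      vertex 0.000 20.061 0.000
    endloop
  endfacet
  facet normal -1.0000 0.0000 0.0000
    outer loop
      vertex 0.000 20.061 12.825
      vertex 0.000 20.061 0.000
      vertex 0.000 0.000 0.000
    endloop
  endfacet
  facet normal -1.0000 0.0000 0.0000
    outer loop
      vertex 0.000 0.000 12.825
      vertex 0.000 20.061 12.825
      vertex 0.000 0.000 0.000
    endloop
  endfacet
  facet normal 1.0000 0.0000 0.0000
    outer loop
      vertex 18.891 0.000 0.000
      vertex 18.891 20.061 0.000
      vertex 18.891 20.061 12.825
    endloop
  endfacet
  facet normal 1.0000 0.0000 0.0000
    outer loop
      vertex 18.891 0.000 0.000
      vertex 18.891 20.061 12.825
      vertex 18.891 0.000 12.825
    endloop
  endfacet
endsolid part

The G0 Z moves step by Δz≈2.565 mm. Every layer's G1 loop is the same polygon, so the solid is a straight extrusion of it from z=0 to z≈12.8. Closing with flat bottom and top caps and triangulating gives 12 facets — a rectangular box, roughly 18.9 × 20.1 mm footprint and 12.8 mm tall.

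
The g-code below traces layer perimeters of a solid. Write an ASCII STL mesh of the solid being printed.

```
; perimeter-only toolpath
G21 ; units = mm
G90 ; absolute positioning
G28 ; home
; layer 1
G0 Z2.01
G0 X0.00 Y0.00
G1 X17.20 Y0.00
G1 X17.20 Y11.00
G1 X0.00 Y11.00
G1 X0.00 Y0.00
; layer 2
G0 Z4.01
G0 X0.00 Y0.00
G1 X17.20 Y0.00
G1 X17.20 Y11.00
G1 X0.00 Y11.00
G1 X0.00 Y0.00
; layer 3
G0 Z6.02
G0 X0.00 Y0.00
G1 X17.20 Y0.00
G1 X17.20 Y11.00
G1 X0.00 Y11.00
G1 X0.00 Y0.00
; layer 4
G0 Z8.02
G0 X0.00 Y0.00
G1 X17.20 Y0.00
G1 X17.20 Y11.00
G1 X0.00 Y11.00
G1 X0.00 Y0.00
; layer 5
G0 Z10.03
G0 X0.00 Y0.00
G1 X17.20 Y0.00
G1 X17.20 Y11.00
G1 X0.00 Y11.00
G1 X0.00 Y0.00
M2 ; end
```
solid part
  facet normal 0.0000 0.0000 -1.0000
    outer loop
      vertex 17.20 11.00 0.00
      vertex 17.20 0.00 0.00
      vertex 0.00 0.00 0.00
    endloop
  endfacet
  facet normal 0.0000 0.0000 -1.0000
    outer loop
      vertex 0.00 11.00 0.00
      vertex 17.20 11.00 0.00
      vertex 0.00 0.00 0.00
    endloop
  endfacet
  facet normal 0.0000 0.0000 1.0000
    outer loop
      vertex 0.00 0.00 10.03
      vertex 17.20 0.00 10.03
      vertex 17.20 11.00 10.03
    endloop
  endfacet
  facet normal 0.0000 0.0000 1.0000
    outer loop
      vertex 0.00 0.00 10.03
      vertex 17.20 11.00 10.03
      vertex 0.00 11.00 10.03
    endloop
  endfacet
  facet normal 0.0000 -1.0000 0.0000
    outer loop
      vertex 0.00 0.00 0.00
      vertex 17.20 0.00 0.00
      vertex 17.20 0.00 10.03
    endloop
  endfacet
  facet normal 0.0000 -1.0000 0.0000
    outer loop
      vertex 0.00 0.00 0.00
      vertex 17.20 0.00 10.03
      vertex 0.00 0.00 10.03
    endloop
  endfacet
  facet normal 0.0000 1.0000 0.0000
    outer loop
      vertex 17.20 11.00 10.03
      vertex 17.20 11.00 0.00
      vertex 0.00 11.00 0.00
    endloop
  endfacet
  facet normal 0.0000 1.0000 0.0000
    outer loop
      vertex 0.00 11.00 10.03
      vertex 17.20 11.00 10.03
      vertex 0.00 11.00 0.00
    endloop
  endfacet
  facet normal -1.0000 0.0000 0.0000
    outer loop
      vertex 0.00 11.00 10.03
      vertex 0.00 11.00 0.00
      vertex 0.00 0.00 0.00
    endloop
  endfacet
  facet normal -1.0000 0.0000 0.0000
    outer loop
      vertex 0.00 0.00 10.03
      vertex 0.00 11.00 10.03
      vertex 0.00 0.00 0.00
    endloop
  endfacet
  facet normal 1.0000 0.0000 0.0000
    outer loop
      vertex 17.20 0.00 0.00
      vertex 17.20 11.00 0.00
      vertex 17.20 11.00 10.03
    endloop
  endfacet
  facet normal 1.0000 0.0000 0.0000
    outer loop
      vertex 17.20 0.00 0.00
      vertex 17.20 11.00 10.03
      vertex 17.20 0.00 10.03
    endloop
  endfacet
endsolid part

The G0 Z moves step by Δz≈2.01 mm. Every layer's G1 loop is the same polygon, so the solid is a straight extrusion of it from z=0 to z≈10. Closing with flat bottom and top caps and triangulating gives 12 facets — a rectangular box, roughly 17.2 × 11 mm footprint and 10 mm tall.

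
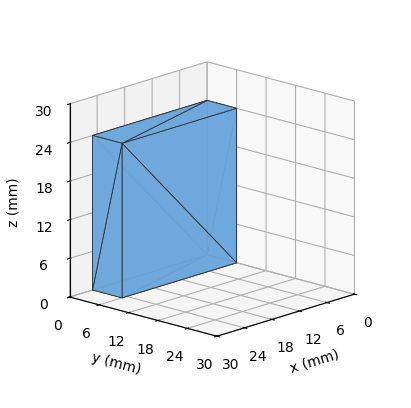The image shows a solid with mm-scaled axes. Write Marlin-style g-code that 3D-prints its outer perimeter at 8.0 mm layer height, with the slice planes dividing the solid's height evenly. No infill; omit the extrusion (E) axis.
Reading the render: the shape is a rectangular box, roughly 25 × 6 mm footprint and 24 mm tall (dimensions read to the nearest mm from the axis ticks). For the g-code, the solid's height is divided into equal slices at the stated Δz and each level perimeter traced with G1 moves after a G0 lift.

; perimeter-only toolpath
G21 ; units = mm
G90 ; absolute positioning
G28 ; home
; layer 1
G0 Z8.0
G0 X0.0 Y0.0
G1 X25.0 Y0.0
G1 X25.0 Y6.0
G1 X0.0 Y6.0
G1 X0.0 Y0.0
; layer 2
G0 Z16.0
G0 X0.0 Y0.0
G1 X25.0 Y0.0
G1 X25.0 Y6.0
G1 X0.0 Y6.0
G1 X0.0 Y0.0
; layer 3
G0 Z24.0
G0 X0.0 Y0.0
G1 X25.0 Y0.0
G1 X25.0 Y6.0
G1 X0.0 Y6.0
G1 X0.0 Y0.0
M2 ; end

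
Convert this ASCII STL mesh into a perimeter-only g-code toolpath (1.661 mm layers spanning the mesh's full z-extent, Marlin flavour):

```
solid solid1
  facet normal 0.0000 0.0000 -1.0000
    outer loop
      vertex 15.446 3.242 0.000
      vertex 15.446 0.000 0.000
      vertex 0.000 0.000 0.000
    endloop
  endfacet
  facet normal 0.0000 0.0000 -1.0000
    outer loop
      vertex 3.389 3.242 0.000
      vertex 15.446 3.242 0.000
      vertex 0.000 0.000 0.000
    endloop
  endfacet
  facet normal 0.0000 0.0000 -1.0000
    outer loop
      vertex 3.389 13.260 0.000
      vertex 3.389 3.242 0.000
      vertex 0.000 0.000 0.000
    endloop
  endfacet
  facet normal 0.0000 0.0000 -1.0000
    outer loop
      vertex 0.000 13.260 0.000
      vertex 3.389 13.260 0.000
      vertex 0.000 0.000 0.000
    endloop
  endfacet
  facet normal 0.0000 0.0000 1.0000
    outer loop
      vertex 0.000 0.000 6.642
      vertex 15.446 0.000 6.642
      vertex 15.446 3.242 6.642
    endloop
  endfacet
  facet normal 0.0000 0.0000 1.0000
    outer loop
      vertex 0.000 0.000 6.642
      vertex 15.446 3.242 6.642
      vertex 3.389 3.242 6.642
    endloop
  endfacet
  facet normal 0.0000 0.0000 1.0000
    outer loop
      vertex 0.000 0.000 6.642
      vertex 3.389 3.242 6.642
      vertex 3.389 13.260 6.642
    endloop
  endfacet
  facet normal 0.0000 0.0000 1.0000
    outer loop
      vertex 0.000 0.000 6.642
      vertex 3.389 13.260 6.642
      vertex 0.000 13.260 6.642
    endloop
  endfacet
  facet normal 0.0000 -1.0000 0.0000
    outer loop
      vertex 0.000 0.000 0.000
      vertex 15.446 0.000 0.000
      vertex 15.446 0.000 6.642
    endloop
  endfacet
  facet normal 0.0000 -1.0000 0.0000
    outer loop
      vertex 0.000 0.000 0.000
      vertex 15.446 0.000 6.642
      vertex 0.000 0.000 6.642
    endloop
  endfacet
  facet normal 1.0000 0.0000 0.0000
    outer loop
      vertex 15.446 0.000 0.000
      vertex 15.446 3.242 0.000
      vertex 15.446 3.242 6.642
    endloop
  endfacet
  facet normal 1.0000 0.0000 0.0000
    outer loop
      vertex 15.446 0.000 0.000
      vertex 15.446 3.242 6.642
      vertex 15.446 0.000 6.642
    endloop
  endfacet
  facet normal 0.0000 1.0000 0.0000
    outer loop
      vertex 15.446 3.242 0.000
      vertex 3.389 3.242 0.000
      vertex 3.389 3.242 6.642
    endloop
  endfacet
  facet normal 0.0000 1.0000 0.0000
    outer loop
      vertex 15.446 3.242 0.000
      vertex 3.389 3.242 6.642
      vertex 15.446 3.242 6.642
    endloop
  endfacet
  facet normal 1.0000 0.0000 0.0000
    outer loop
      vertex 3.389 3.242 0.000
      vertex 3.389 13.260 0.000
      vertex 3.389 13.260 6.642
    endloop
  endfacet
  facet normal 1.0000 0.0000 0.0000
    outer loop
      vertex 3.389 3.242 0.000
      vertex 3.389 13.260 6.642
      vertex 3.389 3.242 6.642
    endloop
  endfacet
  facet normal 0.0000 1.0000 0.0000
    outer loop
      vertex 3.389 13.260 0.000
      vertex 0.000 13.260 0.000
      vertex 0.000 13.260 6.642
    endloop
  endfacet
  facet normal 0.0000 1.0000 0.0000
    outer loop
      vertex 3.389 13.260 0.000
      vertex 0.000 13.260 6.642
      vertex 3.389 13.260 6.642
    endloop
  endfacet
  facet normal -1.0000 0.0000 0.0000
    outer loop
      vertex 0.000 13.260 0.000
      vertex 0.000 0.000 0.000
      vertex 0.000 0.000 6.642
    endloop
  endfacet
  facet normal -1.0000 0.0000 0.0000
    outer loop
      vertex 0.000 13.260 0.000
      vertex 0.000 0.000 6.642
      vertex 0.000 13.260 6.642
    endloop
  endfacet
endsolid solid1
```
; perimeter-only toolpath
G21 ; units = mm
G90 ; absolute positioning
G28 ; home
; layer 1
G0 Z1.661
G0 X0.000 Y0.000
G1 X15.446 Y0.000
G1 X15.446 Y3.242
G1 X3.389 Y3.242
G1 X3.389 Y13.260
G1 X0.000 Y13.260
G1 X0.000 Y0.000
; layer 2
G0 Z3.321
G0 X0.000 Y0.000
G1 X15.446 Y0.000
G1 X15.446 Y3.242
G1 X3.389 Y3.242
G1 X3.389 Y13.260
G1 X0.000 Y13.260
G1 X0.000 Y0.000
; layer 3
G0 Z4.982
G0 X0.000 Y0.000
G1 X15.446 Y0.000
G1 X15.446 Y3.242
G1 X3.389 Y3.242
G1 X3.389 Y13.260
G1 X0.000 Y13.260
G1 X0.000 Y0.000
; layer 4
G0 Z6.642
G0 X0.000 Y0.000
G1 X15.446 Y0.000
G1 X15.446 Y3.242
G1 X3.389 Y3.242
G1 X3.389 Y13.260
G1 X0.000 Y13.260
G1 X0.000 Y0.000
M2 ; end

The solid is an L-shaped prism: outer 15.4 × 13.3 mm, arm thicknesses ≈ 3.24 mm (horizontal) and 3.39 mm (vertical), extruded 6.64 mm in z. Slicing at Δz = 1.661 mm — 4 equal slices spanning the solid's height, so layer i sits at z = i·h/4 — gives 4 non-empty perimeters. Each is a 6-segment closed polygon; G0 lifts to the layer z and rapids to the start vertex, then G1 traces the edges.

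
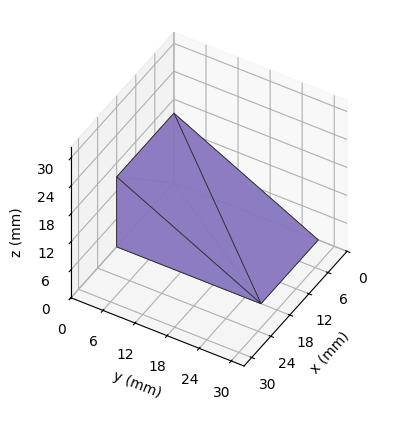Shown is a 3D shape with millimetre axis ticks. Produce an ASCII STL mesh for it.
Reading the render: the shape is a wedge (ramp): 18 × 27 mm base, rising to 15 mm along the y=0 edge and sloping linearly to z=0 at y=27 (dimensions read to the nearest mm from the axis ticks). For the STL, each face is triangulated and given an outward normal.

solid part
  facet normal 0.0000 0.0000 -1.0000
    outer loop
      vertex 18.000 27.000 0.000
      vertex 18.000 0.000 0.000
      vertex 0.000 0.000 0.000
    endloop
  endfacet
  facet normal 0.0000 0.0000 -1.0000
    outer loop
      vertex 0.000 27.000 0.000
      vertex 18.000 27.000 0.000
      vertex 0.000 0.000 0.000
    endloop
  endfacet
  facet normal 0.0000 -1.0000 0.0000
    outer loop
      vertex 0.000 0.000 0.000
      vertex 18.000 0.000 0.000
      vertex 18.000 0.000 15.000
    endloop
  endfacet
  facet normal 0.0000 -1.0000 0.0000
    outer loop
      vertex 0.000 0.000 0.000
      vertex 18.000 0.000 15.000
      vertex 0.000 0.000 15.000
    endloop
  endfacet
  facet normal 0.0000 0.4856 0.8742
    outer loop
      vertex 0.000 0.000 15.000
      vertex 18.000 0.000 15.000
      vertex 18.000 27.000 0.000
    endloop
  endfacet
  facet normal 0.0000 0.4856 0.8742
    outer loop
      vertex 0.000 0.000 15.000
      vertex 18.000 27.000 0.000
      vertex 0.000 27.000 0.000
    endloop
  endfacet
  facet normal -1.0000 0.0000 0.0000
    outer loop
      vertex 0.000 0.000 15.000
      vertex 0.000 27.000 0.000
      vertex 0.000 0.000 0.000
    endloop
  endfacet
  facet normal 1.0000 0.0000 0.0000
    outer loop
      vertex 18.000 0.000 0.000
      vertex 18.000 27.000 0.000
      vertex 18.000 0.000 15.000
    endloop
  endfacet
endsolid part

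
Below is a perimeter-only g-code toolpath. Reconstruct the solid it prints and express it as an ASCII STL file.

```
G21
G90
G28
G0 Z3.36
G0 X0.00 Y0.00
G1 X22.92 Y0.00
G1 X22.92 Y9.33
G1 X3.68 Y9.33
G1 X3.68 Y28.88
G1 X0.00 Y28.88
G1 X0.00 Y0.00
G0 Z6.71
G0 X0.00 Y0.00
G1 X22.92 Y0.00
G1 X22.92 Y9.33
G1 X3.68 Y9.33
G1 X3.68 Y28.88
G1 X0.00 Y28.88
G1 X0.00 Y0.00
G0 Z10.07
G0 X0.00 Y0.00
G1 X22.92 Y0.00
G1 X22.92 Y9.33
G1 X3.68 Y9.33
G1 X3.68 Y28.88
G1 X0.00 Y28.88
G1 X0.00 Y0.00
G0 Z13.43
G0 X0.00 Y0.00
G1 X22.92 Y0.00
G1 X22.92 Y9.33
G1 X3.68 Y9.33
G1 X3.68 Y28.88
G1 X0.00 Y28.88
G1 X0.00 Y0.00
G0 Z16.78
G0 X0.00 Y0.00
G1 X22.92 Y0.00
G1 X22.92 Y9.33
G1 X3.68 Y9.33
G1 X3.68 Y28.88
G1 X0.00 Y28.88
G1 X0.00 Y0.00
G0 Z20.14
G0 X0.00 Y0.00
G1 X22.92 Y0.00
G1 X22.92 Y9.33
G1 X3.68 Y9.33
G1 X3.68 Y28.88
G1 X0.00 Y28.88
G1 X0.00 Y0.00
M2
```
solid part
  facet normal 0.0000 0.0000 -1.0000
    outer loop
      vertex 22.92 9.33 0.00
      vertex 22.92 0.00 0.00
      vertex 0.00 0.00 0.00
    endloop
  endfacet
  facet normal 0.0000 0.0000 -1.0000
    outer loop
      vertex 3.68 9.33 0.00
      vertex 22.92 9.33 0.00
      vertex 0.00 0.00 0.00
    endloop
  endfacet
  facet normal 0.0000 0.0000 -1.0000
    outer loop
      vertex 3.68 28.88 0.00
      vertex 3.68 9.33 0.00
      vertex 0.00 0.00 0.00
    endloop
  endfacet
  facet normal 0.0000 0.0000 -1.0000
    outer loop
      vertex 0.00 28.88 0.00
      vertex 3.68 28.88 0.00
      vertex 0.00 0.00 0.00
    endloop
  endfacet
  facet normal 0.0000 0.0000 1.0000
    outer loop
      vertex 0.00 0.00 20.14
      vertex 22.92 0.00 20.14
      vertex 22.92 9.33 20.14
    endloop
  endfacet
  facet normal 0.0000 0.0000 1.0000
    outer loop
      vertex 0.00 0.00 20.14
      vertex 22.92 9.33 20.14
      vertex 3.68 9.33 20.14
    endloop
  endfacet
  facet normal 0.0000 0.0000 1.0000
    outer loop
      vertex 0.00 0.00 20.14
      vertex 3.68 9.33 20.14
      vertex 3.68 28.88 20.14
    endloop
  endfacet
  facet normal 0.0000 0.0000 1.0000
    outer loop
      vertex 0.00 0.00 20.14
      vertex 3.68 28.88 20.14
      vertex 0.00 28.88 20.14
    endloop
  endfacet
  facet normal 0.0000 -1.0000 0.0000
    outer loop
      vertex 0.00 0.00 0.00
      vertex 22.92 0.00 0.00
      vertex 22.92 0.00 20.14
    endloop
  endfacet
  facet normal 0.0000 -1.0000 0.0000
    outer loop
      vertex 0.00 0.00 0.00
      vertex 22.92 0.00 20.14
      vertex 0.00 0.00 20.14
    endloop
  endfacet
  facet normal 1.0000 0.0000 0.0000
    outer loop
      vertex 22.92 0.00 0.00
      vertex 22.92 9.33 0.00
      vertex 22.92 9.33 20.14
    endloop
  endfacet
  facet normal 1.0000 0.0000 0.0000
    outer loop
      vertex 22.92 0.00 0.00
      vertex 22.92 9.33 20.14
      vertex 22.92 0.00 20.14
    endloop
  endfacet
  facet normal 0.0000 1.0000 0.0000
    outer loop
      vertex 22.92 9.33 0.00
      vertex 3.68 9.33 0.00
      vertex 3.68 9.33 20.14
    endloop
  endfacet
  facet normal 0.0000 1.0000 0.0000
    outer loop
      vertex 22.92 9.33 0.00
      vertex 3.68 9.33 20.14
      vertex 22.92 9.33 20.14
    endloop
  endfacet
  facet normal 1.0000 0.0000 0.0000
    outer loop
      vertex 3.68 9.33 0.00
      vertex 3.68 28.88 0.00
      vertex 3.68 28.88 20.14
    endloop
  endfacet
  facet normal 1.0000 0.0000 0.0000
    outer loop
      vertex 3.68 9.33 0.00
      vertex 3.68 28.88 20.14
      vertex 3.68 9.33 20.14
    endloop
  endfacet
  facet normal 0.0000 1.0000 0.0000
    outer loop
      vertex 3.68 28.88 0.00
      vertex 0.00 28.88 0.00
      vertex 0.00 28.88 20.14
    endloop
  endfacet
  facet normal 0.0000 1.0000 0.0000
    outer loop
      vertex 3.68 28.88 0.00
      vertex 0.00 28.88 20.14
      vertex 3.68 28.88 20.14
    endloop
  endfacet
  facet normal -1.0000 0.0000 0.0000
    outer loop
      vertex 0.00 28.88 0.00
      vertex 0.00 0.00 0.00
      vertex 0.00 0.00 20.14
    endloop
  endfacet
  facet normal -1.0000 0.0000 0.0000
    outer loop
      vertex 0.00 28.88 0.00
      vertex 0.00 0.00 20.14
      vertex 0.00 28.88 20.14
    endloop
  endfacet
endsolid part

The G0 Z moves step by Δz≈3.36 mm. Every layer's G1 loop is the same polygon, so the solid is a straight extrusion of it from z=0 to z≈20.1. Closing with flat bottom and top caps and triangulating gives 20 facets — an L-shaped prism: outer 22.9 × 28.9 mm, arm thicknesses ≈ 9.33 mm (horizontal) and 3.68 mm (vertical), extruded 20.1 mm in z.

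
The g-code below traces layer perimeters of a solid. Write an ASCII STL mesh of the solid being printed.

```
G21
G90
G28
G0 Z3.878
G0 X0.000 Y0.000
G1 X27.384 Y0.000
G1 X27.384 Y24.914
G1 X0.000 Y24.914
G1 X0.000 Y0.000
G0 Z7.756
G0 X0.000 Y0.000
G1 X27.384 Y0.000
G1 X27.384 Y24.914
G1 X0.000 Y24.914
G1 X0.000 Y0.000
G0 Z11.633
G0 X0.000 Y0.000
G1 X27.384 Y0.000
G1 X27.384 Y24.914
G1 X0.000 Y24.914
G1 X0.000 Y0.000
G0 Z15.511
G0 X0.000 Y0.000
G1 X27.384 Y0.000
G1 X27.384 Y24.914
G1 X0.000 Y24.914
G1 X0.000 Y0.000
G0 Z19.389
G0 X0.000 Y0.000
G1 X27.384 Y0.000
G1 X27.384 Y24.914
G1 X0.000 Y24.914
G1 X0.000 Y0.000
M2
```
solid part
  facet normal 0.0000 0.0000 -1.0000
    outer loop
      vertex 27.384 24.914 0.000
      vertex 27.384 0.000 0.000
      vertex 0.000 0.000 0.000
    endloop
  endfacet
  facet normal 0.0000 0.0000 -1.0000
    outer loop
      vertex 0.000 24.914 0.000
      vertex 27.384 24.914 0.000
      vertex 0.000 0.000 0.000
    endloop
  endfacet
  facet normal 0.0000 0.0000 1.0000
    outer loop
      vertex 0.000 0.000 19.389
      vertex 27.384 0.000 19.389
      vertex 27.384 24.914 19.389
    endloop
  endfacet
  facet normal 0.0000 0.0000 1.0000
    outer loop
      vertex 0.000 0.000 19.389
      vertex 27.384 24.914 19.389
      vertex 0.000 24.914 19.389
    endloop
  endfacet
  facet normal 0.0000 -1.0000 0.0000
    outer loop
      vertex 0.000 0.000 0.000
      vertex 27.384 0.000 0.000
      vertex 27.384 0.000 19.389
    endloop
  endfacet
  facet normal 0.0000 -1.0000 0.0000
    outer loop
      vertex 0.000 0.000 0.000
      vertex 27.384 0.000 19.389
      vertex 0.000 0.000 19.389
    endloop
  endfacet
  facet normal 0.0000 1.0000 0.0000
    outer loop
      vertex 27.384 24.914 19.389
      vertex 27.384 24.914 0.000
      vertex 0.000 24.914 0.000
    endloop
  endfacet
  facet normal 0.0000 1.0000 0.0000
    outer loop
      vertex 0.000 24.914 19.389
      vertex 27.384 24.914 19.389
      vertex 0.000 24.914 0.000
    endloop
  endfacet
  facet normal -1.0000 0.0000 0.0000
    outer loop
      vertex 0.000 24.914 19.389
      vertex 0.000 24.914 0.000
      vertex 0.000 0.000 0.000
    endloop
  endfacet
  facet normal -1.0000 0.0000 0.0000
    outer loop
      vertex 0.000 0.000 19.389
      vertex 0.000 24.914 19.389
      vertex 0.000 0.000 0.000
    endloop
  endfacet
  facet normal 1.0000 0.0000 0.0000
    outer loop
      vertex 27.384 0.000 0.000
      vertex 27.384 24.914 0.000
      vertex 27.384 24.914 19.389
    endloop
  endfacet
  facet normal 1.0000 0.0000 0.0000
    outer loop
      vertex 27.384 0.000 0.000
      vertex 27.384 24.914 19.389
      vertex 27.384 0.000 19.389
    endloop
  endfacet
endsolid part

The G0 Z moves step by Δz≈3.878 mm. Every layer's G1 loop is the same polygon, so the solid is a straight extrusion of it from z=0 to z≈19.4. Closing with flat bottom and top caps and triangulating gives 12 facets — a rectangular box, roughly 27.4 × 24.9 mm footprint and 19.4 mm tall.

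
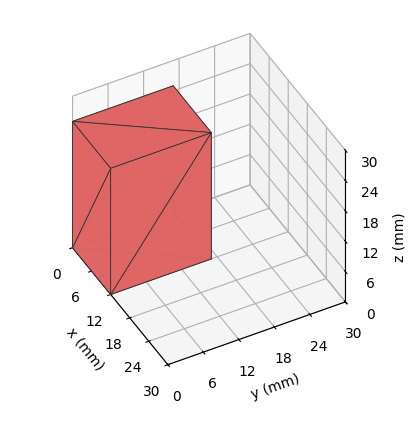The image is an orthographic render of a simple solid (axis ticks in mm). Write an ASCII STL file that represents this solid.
Reading the render: the shape is a rectangular box, roughly 12 × 17 mm footprint and 25 mm tall (dimensions read to the nearest mm from the axis ticks). For the STL, each face is triangulated and given an outward normal.

solid part
  facet normal 0.0000 0.0000 -1.0000
    outer loop
      vertex 12.000 17.000 0.000
      vertex 12.000 0.000 0.000
      vertex 0.000 0.000 0.000
    endloop
  endfacet
  facet normal 0.0000 0.0000 -1.0000
    outer loop
      vertex 0.000 17.000 0.000
      vertex 12.000 17.000 0.000
      vertex 0.000 0.000 0.000
    endloop
  endfacet
  facet normal 0.0000 0.0000 1.0000
    outer loop
      vertex 0.000 0.000 25.000
      vertex 12.000 0.000 25.000
      vertex 12.000 17.000 25.000
    endloop
  endfacet
  facet normal 0.0000 0.0000 1.0000
    outer loop
      vertex 0.000 0.000 25.000
      vertex 12.000 17.000 25.000
      vertex 0.000 17.000 25.000
    endloop
  endfacet
  facet normal 0.0000 -1.0000 0.0000
    outer loop
      vertex 0.000 0.000 0.000
      vertex 12.000 0.000 0.000
      vertex 12.000 0.000 25.000
    endloop
  endfacet
  facet normal 0.0000 -1.0000 0.0000
    outer loop
      vertex 0.000 0.000 0.000
      vertex 12.000 0.000 25.000
      vertex 0.000 0.000 25.000
    endloop
  endfacet
  facet normal 0.0000 1.0000 0.0000
    outer loop
      vertex 12.000 17.000 25.000
      vertex 12.000 17.000 0.000
      vertex 0.000 17.000 0.000
    endloop
  endfacet
  facet normal 0.0000 1.0000 0.0000
    outer loop
      vertex 0.000 17.000 25.000
      vertex 12.000 17.000 25.000
      vertex 0.000 17.000 0.000
    endloop
  endfacet
  facet normal -1.0000 0.0000 0.0000
    outer loop
      vertex 0.000 17.000 25.000
      vertex 0.000 17.000 0.000
      vertex 0.000 0.000 0.000
    endloop
  endfacet
  facet normal -1.0000 0.0000 0.0000
    outer loop
      vertex 0.000 0.000 25.000
      vertex 0.000 17.000 25.000
      vertex 0.000 0.000 0.000
    endloop
  endfacet
  facet normal 1.0000 0.0000 0.0000
    outer loop
      vertex 12.000 0.000 0.000
      vertex 12.000 17.000 0.000
      vertex 12.000 17.000 25.000
    endloop
  endfacet
  facet normal 1.0000 0.0000 0.0000
    outer loop
      vertex 12.000 0.000 0.000
      vertex 12.000 17.000 25.000
      vertex 12.000 0.000 25.000
    endloop
  endfacet
endsolid part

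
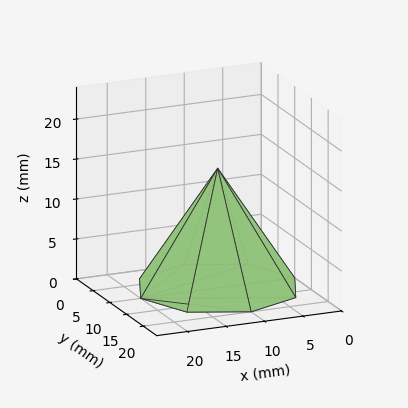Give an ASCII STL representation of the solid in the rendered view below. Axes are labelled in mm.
Reading the render: the shape is a regular 8-sided pyramid, base circumscribed radius ≈ 10 mm, apex at z ≈ 15 mm (dimensions read to the nearest mm from the axis ticks). For the STL, each face is triangulated and given an outward normal.

solid part
  facet normal 0.0000 0.0000 -1.0000
    outer loop
      vertex 10.00 20.00 0.00
      vertex 17.07 17.07 0.00
      vertex 20.00 10.00 0.00
    endloop
  endfacet
  facet normal 0.0000 0.0000 -1.0000
    outer loop
      vertex 2.93 17.07 0.00
      vertex 10.00 20.00 0.00
      vertex 20.00 10.00 0.00
    endloop
  endfacet
  facet normal 0.0000 0.0000 -1.0000
    outer loop
      vertex 0.00 10.00 0.00
      vertex 2.93 17.07 0.00
      vertex 20.00 10.00 0.00
    endloop
  endfacet
  facet normal 0.0000 0.0000 -1.0000
    outer loop
      vertex 2.93 2.93 0.00
      vertex 0.00 10.00 0.00
      vertex 20.00 10.00 0.00
    endloop
  endfacet
  facet normal 0.0000 0.0000 -1.0000
    outer loop
      vertex 10.00 0.00 0.00
      vertex 2.93 2.93 0.00
      vertex 20.00 10.00 0.00
    endloop
  endfacet
  facet normal 0.0000 0.0000 -1.0000
    outer loop
      vertex 17.07 2.93 0.00
      vertex 10.00 0.00 0.00
      vertex 20.00 10.00 0.00
    endloop
  endfacet
  facet normal 0.7866 0.3260 0.5244
    outer loop
      vertex 20.00 10.00 0.00
      vertex 17.07 17.07 0.00
      vertex 10.00 10.00 15.00
    endloop
  endfacet
  facet normal 0.3260 0.7866 0.5244
    outer loop
      vertex 17.07 17.07 0.00
      vertex 10.00 20.00 0.00
      vertex 10.00 10.00 15.00
    endloop
  endfacet
  facet normal -0.3260 0.7866 0.5244
    outer loop
      vertex 10.00 20.00 0.00
      vertex 2.93 17.07 0.00
      vertex 10.00 10.00 15.00
    endloop
  endfacet
  facet normal -0.7866 0.3260 0.5244
    outer loop
      vertex 2.93 17.07 0.00
      vertex 0.00 10.00 0.00
      vertex 10.00 10.00 15.00
    endloop
  endfacet
  facet normal -0.7866 -0.3260 0.5244
    outer loop
      vertex 0.00 10.00 0.00
      vertex 2.93 2.93 0.00
      vertex 10.00 10.00 15.00
    endloop
  endfacet
  facet normal -0.3260 -0.7866 0.5244
    outer loop
      vertex 2.93 2.93 0.00
      vertex 10.00 0.00 0.00
      vertex 10.00 10.00 15.00
    endloop
  endfacet
  facet normal 0.3260 -0.7866 0.5244
    outer loop
      vertex 10.00 0.00 0.00
      vertex 17.07 2.93 0.00
      vertex 10.00 10.00 15.00
    endloop
  endfacet
  facet normal 0.7866 -0.3260 0.5244
    outer loop
      vertex 17.07 2.93 0.00
      vertex 20.00 10.00 0.00
      vertex 10.00 10.00 15.00
    endloop
  endfacet
endsolid part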